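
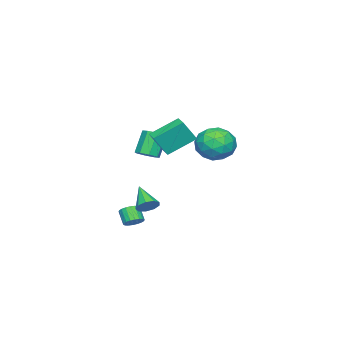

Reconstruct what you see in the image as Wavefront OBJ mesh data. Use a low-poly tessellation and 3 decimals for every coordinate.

v 4.391 0.993 -1.707
v 4.991 0.749 -1.468
v 3.569 -0.033 -0.693
v 4.851 1.117 -1.208
v 4.497 1.427 -1.181
v 4.093 1.534 -1.401
v 3.828 1.388 -1.763
v 3.828 1.057 -2.1
v 4.09 0.695 -2.252
v 4.494 0.473 -2.149
v 4.849 0.494 -1.839
v 2.333 4.555 3.472
v 3.048 3.657 3.059
v 0.892 3.963 2.261
v 1.607 3.065 1.848
v 1.179 3.028 2.99
v 2.07 3.394 3.738
v 1.87 4.226 1.582
v 2.761 4.592 2.33
v 2.762 3.454 1.891
v 2.335 2.714 2.762
v 1.605 4.906 2.558
v 1.178 4.166 3.429
v 2.817 4.158 3.372
v 1.123 3.462 1.948
v 0.871 3.44 2.619
v 1.292 2.913 2.377
v 2.242 4.004 3.771
v 2.663 3.476 3.528
v 1.564 3.106 3.488
v 1.277 4.144 1.792
v 1.698 3.616 1.549
v 2.648 4.707 2.943
v 3.069 4.18 2.701
v 2.376 4.514 1.832
v 3.069 3.511 2.443
v 2.222 3.163 1.731
v 2.377 3.845 1.574
v 2.9 4.06 2.014
v 2.819 3.076 2.954
v 1.971 2.728 2.243
v 1.72 2.706 2.914
v 2.244 2.921 3.353
v 2.65 2.956 2.268
v 1.969 4.892 3.077
v 1.121 4.544 2.366
v 1.696 4.699 1.967
v 2.22 4.914 2.406
v 1.718 4.457 3.589
v 0.871 4.109 2.877
v 1.04 3.56 3.306
v 1.563 3.775 3.746
v 1.29 4.664 3.052
v 1.79 -1.416 -4.375
v 2.151 -1.127 -3.962
v 1.731 -1.676 -3.212
v 1.37 -1.964 -3.625
v 1.927 -0.967 -3.97
v 1.507 -1.515 -3.22
v 1.676 -0.895 -4.059
v 1.256 -1.444 -3.308
v 1.447 -0.927 -4.21
v 1.027 -1.475 -3.459
v 1.286 -1.055 -4.394
v 0.866 -1.604 -3.643
v 1.225 -1.255 -4.574
v 0.805 -1.803 -3.823
v 1.276 -1.487 -4.715
v 0.856 -2.035 -3.964
v 1.429 -1.704 -4.788
v 1.009 -2.253 -4.038
v 1.653 -1.865 -4.78
v 1.233 -2.413 -4.03
v 1.904 -1.936 -4.692
v 1.484 -2.485 -3.941
v 2.133 -1.905 -4.541
v 1.713 -2.453 -3.79
v 2.294 -1.776 -4.357
v 1.874 -2.325 -3.606
v 2.355 -1.577 -4.177
v 1.935 -2.125 -3.426
v 2.304 -1.345 -4.036
v 1.884 -1.893 -3.285
v 2.949 1.111 2.034
v 1.781 2.268 3.045
v 3.546 1.743 2.001
v 2.378 2.9 3.012
v 3.562 0.6 3.328
v 2.394 1.757 4.339
v 4.159 1.232 3.295
v 2.991 2.389 4.306
v -2.868 -3.231 -1.009
v -2.473 -3.835 -0.769
v -3.317 -3.792 0.729
v -3.712 -3.189 0.489
v -2.213 -3.332 -0.637
v -3.057 -3.289 0.861
v -2.337 -2.77 -0.723
v -3.18 -2.727 0.775
v -2.772 -2.478 -0.976
v -3.615 -2.435 0.522
v -3.263 -2.628 -1.249
v -4.107 -2.585 0.249
v -3.523 -3.131 -1.381
v -4.367 -3.088 0.117
v -3.4 -3.693 -1.295
v -4.243 -3.65 0.203
v -2.965 -3.985 -1.042
v -3.808 -3.942 0.456
f 2 1 4
f 2 4 3
f 4 1 5
f 4 5 3
f 5 1 6
f 5 6 3
f 6 1 7
f 6 7 3
f 7 1 8
f 7 8 3
f 8 1 9
f 8 9 3
f 9 1 10
f 9 10 3
f 10 1 11
f 10 11 3
f 11 1 2
f 11 2 3
f 12 49 28
f 49 23 52
f 28 52 17
f 49 52 28
f 12 28 24
f 28 17 29
f 24 29 13
f 28 29 24
f 12 24 33
f 24 13 34
f 33 34 19
f 24 34 33
f 12 33 45
f 33 19 48
f 45 48 22
f 33 48 45
f 12 45 49
f 45 22 53
f 49 53 23
f 45 53 49
f 13 29 40
f 29 17 43
f 40 43 21
f 29 43 40
f 17 52 30
f 52 23 51
f 30 51 16
f 52 51 30
f 23 53 50
f 53 22 46
f 50 46 14
f 53 46 50
f 22 48 47
f 48 19 35
f 47 35 18
f 48 35 47
f 19 34 39
f 34 13 36
f 39 36 20
f 34 36 39
f 15 41 27
f 41 21 42
f 27 42 16
f 41 42 27
f 15 27 25
f 27 16 26
f 25 26 14
f 27 26 25
f 15 25 32
f 25 14 31
f 32 31 18
f 25 31 32
f 15 32 37
f 32 18 38
f 37 38 20
f 32 38 37
f 15 37 41
f 37 20 44
f 41 44 21
f 37 44 41
f 16 42 30
f 42 21 43
f 30 43 17
f 42 43 30
f 14 26 50
f 26 16 51
f 50 51 23
f 26 51 50
f 18 31 47
f 31 14 46
f 47 46 22
f 31 46 47
f 20 38 39
f 38 18 35
f 39 35 19
f 38 35 39
f 21 44 40
f 44 20 36
f 40 36 13
f 44 36 40
f 55 54 58
f 55 58 56
f 56 58 59
f 56 59 57
f 58 54 60
f 58 60 59
f 59 60 61
f 59 61 57
f 60 54 62
f 60 62 61
f 61 62 63
f 61 63 57
f 62 54 64
f 62 64 63
f 63 64 65
f 63 65 57
f 64 54 66
f 64 66 65
f 65 66 67
f 65 67 57
f 66 54 68
f 66 68 67
f 67 68 69
f 67 69 57
f 68 54 70
f 68 70 69
f 69 70 71
f 69 71 57
f 70 54 72
f 70 72 71
f 71 72 73
f 71 73 57
f 72 54 74
f 72 74 73
f 73 74 75
f 73 75 57
f 74 54 76
f 74 76 75
f 75 76 77
f 75 77 57
f 76 54 78
f 76 78 77
f 77 78 79
f 77 79 57
f 78 54 80
f 78 80 79
f 79 80 81
f 79 81 57
f 80 54 82
f 80 82 81
f 81 82 83
f 81 83 57
f 82 54 55
f 82 55 83
f 83 55 56
f 83 56 57
f 85 87 84
f 88 85 84
f 84 87 86
f 86 88 84
f 85 91 87
f 89 85 88
f 89 91 85
f 87 91 86
f 90 88 86
f 86 91 90
f 90 89 88
f 91 89 90
f 93 92 96
f 93 96 94
f 94 96 97
f 94 97 95
f 96 92 98
f 96 98 97
f 97 98 99
f 97 99 95
f 98 92 100
f 98 100 99
f 99 100 101
f 99 101 95
f 100 92 102
f 100 102 101
f 101 102 103
f 101 103 95
f 102 92 104
f 102 104 103
f 103 104 105
f 103 105 95
f 104 92 106
f 104 106 105
f 105 106 107
f 105 107 95
f 106 92 108
f 106 108 107
f 107 108 109
f 107 109 95
f 108 92 93
f 108 93 109
f 109 93 94
f 109 94 95



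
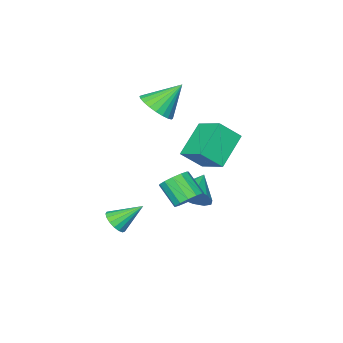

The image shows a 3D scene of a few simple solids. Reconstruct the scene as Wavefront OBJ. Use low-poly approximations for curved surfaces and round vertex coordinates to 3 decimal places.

v 1.112 -0.949 -3.232
v 1.429 -1.256 -2.689
v 0.128 -0.151 -2.208
v 1.606 -0.976 -2.737
v 1.67 -0.69 -2.899
v 1.606 -0.463 -3.137
v 1.429 -0.347 -3.397
v 1.18 -0.37 -3.619
v 0.915 -0.525 -3.753
v 0.695 -0.777 -3.767
v 0.571 -1.069 -3.659
v 0.571 -1.333 -3.454
v 0.695 -1.51 -3.197
v 0.914 -1.558 -2.949
v 1.179 -1.466 -2.765
v -2.871 0.531 -0.473
v -4.427 0.108 0.761
v -2.732 2.053 0.225
v -4.287 1.629 1.459
v -1.973 0.011 0.481
v -3.528 -0.413 1.715
v -1.833 1.532 1.179
v -3.389 1.109 2.413
v -2.441 -2.147 2.481
v -1.981 -2.785 3.13
v -3.559 -1.593 3.819
v -1.762 -2.456 3.177
v -1.646 -2.08 3.117
v -1.652 -1.714 2.961
v -1.777 -1.414 2.731
v -2.004 -1.226 2.464
v -2.297 -1.178 2.199
v -2.612 -1.277 1.977
v -2.901 -1.509 1.832
v -3.12 -1.839 1.785
v -3.235 -2.215 1.845
v -3.23 -2.581 2.001
v -3.104 -2.881 2.231
v -2.878 -3.069 2.498
v -2.584 -3.117 2.763
v -2.27 -3.018 2.985
v -2.271 0.497 -2.237
v -1.745 0.594 -1.356
v -3.449 0.043 -1.483
v -2.003 1.106 -1.45
v -2.346 1.424 -1.793
v -2.665 1.448 -2.278
v -2.859 1.171 -2.749
v -2.867 0.679 -3.057
v -2.685 0.13 -3.105
v -2.372 -0.303 -2.878
v -2.027 -0.481 -2.446
v -1.76 -0.349 -1.948
v -1.655 0.052 -1.542
v 0.56 3.415 0.034
v 1.094 3.058 -0.355
v 1.113 2.069 0.578
v 0.58 2.425 0.966
v 1.294 3.316 -0.086
v 1.313 2.326 0.846
v 1.262 3.604 0.22
v 1.281 2.615 1.153
v 1.006 3.833 0.468
v 1.026 2.843 1.401
v 0.61 3.929 0.578
v 0.629 2.939 1.51
v 0.197 3.861 0.515
v 0.216 2.872 1.447
v -0.1 3.652 0.299
v -0.081 2.663 1.232
v -0.187 3.368 -0.001
v -0.168 2.378 0.932
v -0.037 3.098 -0.29
v -0.018 2.109 0.643
v 0.302 2.929 -0.476
v 0.321 1.94 0.456
v 0.724 2.914 -0.501
v 0.743 1.925 0.432
f 2 1 4
f 2 4 3
f 4 1 5
f 4 5 3
f 5 1 6
f 5 6 3
f 6 1 7
f 6 7 3
f 7 1 8
f 7 8 3
f 8 1 9
f 8 9 3
f 9 1 10
f 9 10 3
f 10 1 11
f 10 11 3
f 11 1 12
f 11 12 3
f 12 1 13
f 12 13 3
f 13 1 14
f 13 14 3
f 14 1 15
f 14 15 3
f 15 1 2
f 15 2 3
f 17 19 16
f 20 17 16
f 16 19 18
f 18 20 16
f 17 23 19
f 21 17 20
f 21 23 17
f 19 23 18
f 22 20 18
f 18 23 22
f 22 21 20
f 23 21 22
f 25 24 27
f 25 27 26
f 27 24 28
f 27 28 26
f 28 24 29
f 28 29 26
f 29 24 30
f 29 30 26
f 30 24 31
f 30 31 26
f 31 24 32
f 31 32 26
f 32 24 33
f 32 33 26
f 33 24 34
f 33 34 26
f 34 24 35
f 34 35 26
f 35 24 36
f 35 36 26
f 36 24 37
f 36 37 26
f 37 24 38
f 37 38 26
f 38 24 39
f 38 39 26
f 39 24 40
f 39 40 26
f 40 24 41
f 40 41 26
f 41 24 25
f 41 25 26
f 43 42 45
f 43 45 44
f 45 42 46
f 45 46 44
f 46 42 47
f 46 47 44
f 47 42 48
f 47 48 44
f 48 42 49
f 48 49 44
f 49 42 50
f 49 50 44
f 50 42 51
f 50 51 44
f 51 42 52
f 51 52 44
f 52 42 53
f 52 53 44
f 53 42 54
f 53 54 44
f 54 42 43
f 54 43 44
f 56 55 59
f 56 59 57
f 57 59 60
f 57 60 58
f 59 55 61
f 59 61 60
f 60 61 62
f 60 62 58
f 61 55 63
f 61 63 62
f 62 63 64
f 62 64 58
f 63 55 65
f 63 65 64
f 64 65 66
f 64 66 58
f 65 55 67
f 65 67 66
f 66 67 68
f 66 68 58
f 67 55 69
f 67 69 68
f 68 69 70
f 68 70 58
f 69 55 71
f 69 71 70
f 70 71 72
f 70 72 58
f 71 55 73
f 71 73 72
f 72 73 74
f 72 74 58
f 73 55 75
f 73 75 74
f 74 75 76
f 74 76 58
f 75 55 77
f 75 77 76
f 76 77 78
f 76 78 58
f 77 55 56
f 77 56 78
f 78 56 57
f 78 57 58



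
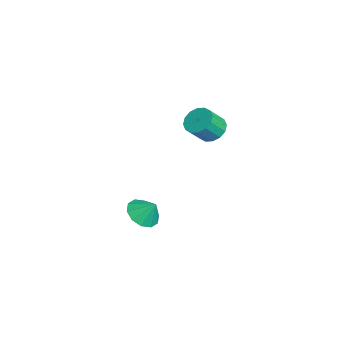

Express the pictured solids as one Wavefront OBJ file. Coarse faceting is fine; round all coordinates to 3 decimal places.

v 1.944 3.914 2.231
v 2.45 4.406 2.374
v 2.841 3.758 3.213
v 2.336 3.266 3.069
v 2.158 4.503 2.585
v 2.55 3.855 3.424
v 1.809 4.442 2.701
v 2.201 3.794 3.54
v 1.496 4.239 2.691
v 1.888 3.592 3.53
v 1.303 3.95 2.557
v 1.695 3.302 3.396
v 1.282 3.65 2.336
v 1.674 3.003 3.175
v 1.439 3.422 2.087
v 1.83 2.774 2.926
v 1.73 3.325 1.876
v 2.122 2.677 2.715
v 2.079 3.386 1.76
v 2.471 2.738 2.599
v 2.392 3.588 1.77
v 2.784 2.941 2.609
v 2.585 3.878 1.904
v 2.977 3.23 2.743
v 2.606 4.177 2.125
v 2.998 3.53 2.964
v 1.815 0.98 -3.033
v 2.609 0.845 -3.273
v 2.145 1.52 -2.247
v 2.443 1.28 -3.503
v 2.038 1.6 -3.554
v 1.547 1.683 -3.405
v 1.159 1.498 -3.115
v 1.021 1.114 -2.793
v 1.187 0.679 -2.563
v 1.593 0.359 -2.513
v 2.083 0.276 -2.661
v 2.471 0.461 -2.952
f 2 1 5
f 2 5 3
f 3 5 6
f 3 6 4
f 5 1 7
f 5 7 6
f 6 7 8
f 6 8 4
f 7 1 9
f 7 9 8
f 8 9 10
f 8 10 4
f 9 1 11
f 9 11 10
f 10 11 12
f 10 12 4
f 11 1 13
f 11 13 12
f 12 13 14
f 12 14 4
f 13 1 15
f 13 15 14
f 14 15 16
f 14 16 4
f 15 1 17
f 15 17 16
f 16 17 18
f 16 18 4
f 17 1 19
f 17 19 18
f 18 19 20
f 18 20 4
f 19 1 21
f 19 21 20
f 20 21 22
f 20 22 4
f 21 1 23
f 21 23 22
f 22 23 24
f 22 24 4
f 23 1 25
f 23 25 24
f 24 25 26
f 24 26 4
f 25 1 2
f 25 2 26
f 26 2 3
f 26 3 4
f 28 27 30
f 28 30 29
f 30 27 31
f 30 31 29
f 31 27 32
f 31 32 29
f 32 27 33
f 32 33 29
f 33 27 34
f 33 34 29
f 34 27 35
f 34 35 29
f 35 27 36
f 35 36 29
f 36 27 37
f 36 37 29
f 37 27 38
f 37 38 29
f 38 27 28
f 38 28 29



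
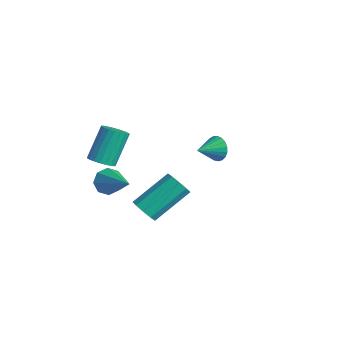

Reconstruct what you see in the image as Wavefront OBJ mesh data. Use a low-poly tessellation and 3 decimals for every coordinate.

v -0.826 2.634 -1.493
v -0.463 2.477 -2.095
v -0.714 1.486 -1.127
v -0.243 2.558 -1.909
v -0.124 2.652 -1.65
v -0.126 2.743 -1.365
v -0.249 2.815 -1.102
v -0.472 2.856 -0.907
v -0.757 2.858 -0.813
v -1.053 2.822 -0.836
v -1.31 2.753 -0.973
v -1.483 2.663 -1.201
v -1.543 2.569 -1.478
v -1.479 2.485 -1.759
v -1.302 2.428 -1.993
v -1.042 2.406 -2.141
v -0.745 2.423 -2.177
v 0.051 -3.958 0.69
v 0.693 -3.832 0.772
v 0.312 -2.875 2.273
v -0.331 -3.002 2.19
v 0.613 -3.62 0.617
v 0.231 -2.663 2.117
v 0.435 -3.467 0.474
v 0.054 -2.51 1.975
v 0.191 -3.399 0.369
v -0.19 -2.442 1.869
v -0.078 -3.428 0.319
v -0.459 -2.471 1.819
v -0.324 -3.548 0.333
v -0.705 -2.591 1.834
v -0.505 -3.74 0.409
v -0.886 -2.783 1.91
v -0.591 -3.969 0.534
v -0.972 -3.012 2.034
v -0.565 -4.196 0.685
v -0.946 -3.239 2.186
v -0.433 -4.383 0.837
v -0.814 -3.426 2.338
v -0.217 -4.495 0.964
v -0.599 -3.539 2.465
v 0.044 -4.516 1.043
v -0.337 -3.559 2.544
v 0.307 -4.439 1.062
v -0.074 -3.482 2.562
v 0.526 -4.28 1.016
v 0.145 -3.323 2.516
v 0.662 -4.065 0.913
v 0.281 -3.108 2.414
v -1.702 -2.641 -2.265
v -1.401 -2.249 -2.829
v 0.162 -2.619 -1.255
v -1.625 -1.911 -2.422
v -1.894 -2.002 -1.923
v -2.051 -2.466 -1.625
v -2.003 -3.033 -1.701
v -1.779 -3.37 -2.108
v -1.509 -3.28 -2.607
v -1.353 -2.816 -2.905
v 3.649 -3.967 -0.232
v 4.229 -3.781 -0.534
v 4.311 -2.086 0.67
v 3.731 -2.273 0.972
v 3.866 -3.601 -0.762
v 3.948 -1.907 0.441
v 3.402 -3.593 -0.742
v 3.483 -1.898 0.461
v 3.053 -3.76 -0.484
v 3.134 -2.065 0.72
v 2.983 -4.024 -0.107
v 3.065 -2.329 1.096
v 3.225 -4.261 0.211
v 3.307 -2.567 1.414
v 3.666 -4.361 0.322
v 3.747 -2.667 1.526
v 4.098 -4.277 0.174
v 4.18 -2.582 1.377
v 4.321 -4.048 -0.164
v 4.403 -2.353 1.039
f 2 1 4
f 2 4 3
f 4 1 5
f 4 5 3
f 5 1 6
f 5 6 3
f 6 1 7
f 6 7 3
f 7 1 8
f 7 8 3
f 8 1 9
f 8 9 3
f 9 1 10
f 9 10 3
f 10 1 11
f 10 11 3
f 11 1 12
f 11 12 3
f 12 1 13
f 12 13 3
f 13 1 14
f 13 14 3
f 14 1 15
f 14 15 3
f 15 1 16
f 15 16 3
f 16 1 17
f 16 17 3
f 17 1 2
f 17 2 3
f 19 18 22
f 19 22 20
f 20 22 23
f 20 23 21
f 22 18 24
f 22 24 23
f 23 24 25
f 23 25 21
f 24 18 26
f 24 26 25
f 25 26 27
f 25 27 21
f 26 18 28
f 26 28 27
f 27 28 29
f 27 29 21
f 28 18 30
f 28 30 29
f 29 30 31
f 29 31 21
f 30 18 32
f 30 32 31
f 31 32 33
f 31 33 21
f 32 18 34
f 32 34 33
f 33 34 35
f 33 35 21
f 34 18 36
f 34 36 35
f 35 36 37
f 35 37 21
f 36 18 38
f 36 38 37
f 37 38 39
f 37 39 21
f 38 18 40
f 38 40 39
f 39 40 41
f 39 41 21
f 40 18 42
f 40 42 41
f 41 42 43
f 41 43 21
f 42 18 44
f 42 44 43
f 43 44 45
f 43 45 21
f 44 18 46
f 44 46 45
f 45 46 47
f 45 47 21
f 46 18 48
f 46 48 47
f 47 48 49
f 47 49 21
f 48 18 19
f 48 19 49
f 49 19 20
f 49 20 21
f 51 50 53
f 51 53 52
f 53 50 54
f 53 54 52
f 54 50 55
f 54 55 52
f 55 50 56
f 55 56 52
f 56 50 57
f 56 57 52
f 57 50 58
f 57 58 52
f 58 50 59
f 58 59 52
f 59 50 51
f 59 51 52
f 61 60 64
f 61 64 62
f 62 64 65
f 62 65 63
f 64 60 66
f 64 66 65
f 65 66 67
f 65 67 63
f 66 60 68
f 66 68 67
f 67 68 69
f 67 69 63
f 68 60 70
f 68 70 69
f 69 70 71
f 69 71 63
f 70 60 72
f 70 72 71
f 71 72 73
f 71 73 63
f 72 60 74
f 72 74 73
f 73 74 75
f 73 75 63
f 74 60 76
f 74 76 75
f 75 76 77
f 75 77 63
f 76 60 78
f 76 78 77
f 77 78 79
f 77 79 63
f 78 60 61
f 78 61 79
f 79 61 62
f 79 62 63



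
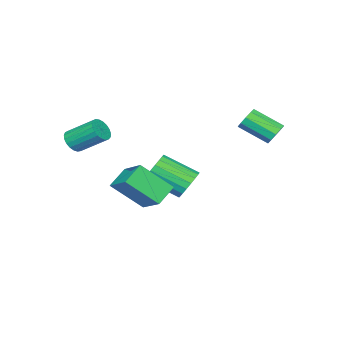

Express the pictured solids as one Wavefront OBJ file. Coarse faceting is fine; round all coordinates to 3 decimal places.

v -2.923 -1.499 -3.06
v -2.167 -1.532 -3.583
v -1.521 -3.213 -2.544
v -2.277 -3.181 -2.02
v -2.052 -1.294 -3.27
v -1.405 -2.976 -2.231
v -2.109 -1.097 -2.916
v -1.462 -2.779 -1.877
v -2.327 -0.98 -2.59
v -1.68 -2.661 -1.551
v -2.663 -0.965 -2.357
v -2.016 -2.647 -1.318
v -3.051 -1.056 -2.263
v -2.404 -2.738 -1.224
v -3.414 -1.235 -2.327
v -2.767 -2.917 -1.288
v -3.679 -1.467 -2.536
v -3.033 -3.148 -1.497
v -3.795 -1.704 -2.849
v -3.148 -3.386 -1.81
v -3.738 -1.901 -3.203
v -3.091 -3.583 -2.164
v -3.52 -2.019 -3.529
v -2.873 -3.7 -2.49
v -3.184 -2.033 -3.762
v -2.537 -3.715 -2.723
v -2.796 -1.942 -3.856
v -2.149 -3.624 -2.817
v -2.433 -1.763 -3.792
v -1.786 -3.445 -2.753
v 0.235 -3.058 -1.234
v 0.968 -1.598 -0.345
v -0.637 -1.753 -2.659
v 0.096 -0.293 -1.771
v 1.304 -3.147 -1.969
v 2.037 -1.687 -1.081
v 0.432 -1.842 -3.395
v 1.165 -0.382 -2.506
v 3.369 -3.635 1.535
v 3.821 -3.276 1.195
v 3.463 -1.926 2.145
v 3.011 -2.285 2.485
v 3.59 -3.233 1.046
v 3.231 -1.882 1.997
v 3.32 -3.26 0.982
v 2.962 -1.909 1.933
v 3.059 -3.351 1.014
v 2.7 -2 1.964
v 2.851 -3.492 1.135
v 2.493 -2.141 2.085
v 2.733 -3.657 1.326
v 2.375 -2.306 2.276
v 2.725 -3.819 1.553
v 2.367 -2.468 2.503
v 2.828 -3.949 1.776
v 2.47 -2.598 2.727
v 3.025 -4.024 1.958
v 2.667 -2.674 2.909
v 3.282 -4.033 2.067
v 2.923 -2.682 3.017
v 3.553 -3.973 2.084
v 3.195 -2.622 3.034
v 3.793 -3.854 2.006
v 3.435 -2.503 2.956
v 3.959 -3.698 1.846
v 3.601 -2.347 2.796
v 4.024 -3.531 1.633
v 3.665 -2.18 2.583
v 3.975 -3.382 1.402
v 3.617 -2.031 2.353
v -3.038 3.326 1.454
v -2.506 3.652 1.724
v -2.091 2.241 2.615
v -2.622 1.914 2.346
v -2.837 3.714 1.976
v -2.422 2.302 2.867
v -3.245 3.627 2.028
v -2.83 2.215 2.919
v -3.573 3.425 1.861
v -3.158 2.013 2.752
v -3.697 3.185 1.539
v -3.282 1.774 2.43
v -3.569 2.999 1.185
v -3.154 1.588 2.076
v -3.238 2.938 0.933
v -2.823 1.526 1.824
v -2.83 3.025 0.881
v -2.415 1.613 1.772
v -2.502 3.227 1.048
v -2.087 1.815 1.939
v -2.378 3.466 1.37
v -1.963 2.055 2.261
f 2 1 5
f 2 5 3
f 3 5 6
f 3 6 4
f 5 1 7
f 5 7 6
f 6 7 8
f 6 8 4
f 7 1 9
f 7 9 8
f 8 9 10
f 8 10 4
f 9 1 11
f 9 11 10
f 10 11 12
f 10 12 4
f 11 1 13
f 11 13 12
f 12 13 14
f 12 14 4
f 13 1 15
f 13 15 14
f 14 15 16
f 14 16 4
f 15 1 17
f 15 17 16
f 16 17 18
f 16 18 4
f 17 1 19
f 17 19 18
f 18 19 20
f 18 20 4
f 19 1 21
f 19 21 20
f 20 21 22
f 20 22 4
f 21 1 23
f 21 23 22
f 22 23 24
f 22 24 4
f 23 1 25
f 23 25 24
f 24 25 26
f 24 26 4
f 25 1 27
f 25 27 26
f 26 27 28
f 26 28 4
f 27 1 29
f 27 29 28
f 28 29 30
f 28 30 4
f 29 1 2
f 29 2 30
f 30 2 3
f 30 3 4
f 32 34 31
f 35 32 31
f 31 34 33
f 33 35 31
f 32 38 34
f 36 32 35
f 36 38 32
f 34 38 33
f 37 35 33
f 33 38 37
f 37 36 35
f 38 36 37
f 40 39 43
f 40 43 41
f 41 43 44
f 41 44 42
f 43 39 45
f 43 45 44
f 44 45 46
f 44 46 42
f 45 39 47
f 45 47 46
f 46 47 48
f 46 48 42
f 47 39 49
f 47 49 48
f 48 49 50
f 48 50 42
f 49 39 51
f 49 51 50
f 50 51 52
f 50 52 42
f 51 39 53
f 51 53 52
f 52 53 54
f 52 54 42
f 53 39 55
f 53 55 54
f 54 55 56
f 54 56 42
f 55 39 57
f 55 57 56
f 56 57 58
f 56 58 42
f 57 39 59
f 57 59 58
f 58 59 60
f 58 60 42
f 59 39 61
f 59 61 60
f 60 61 62
f 60 62 42
f 61 39 63
f 61 63 62
f 62 63 64
f 62 64 42
f 63 39 65
f 63 65 64
f 64 65 66
f 64 66 42
f 65 39 67
f 65 67 66
f 66 67 68
f 66 68 42
f 67 39 69
f 67 69 68
f 68 69 70
f 68 70 42
f 69 39 40
f 69 40 70
f 70 40 41
f 70 41 42
f 72 71 75
f 72 75 73
f 73 75 76
f 73 76 74
f 75 71 77
f 75 77 76
f 76 77 78
f 76 78 74
f 77 71 79
f 77 79 78
f 78 79 80
f 78 80 74
f 79 71 81
f 79 81 80
f 80 81 82
f 80 82 74
f 81 71 83
f 81 83 82
f 82 83 84
f 82 84 74
f 83 71 85
f 83 85 84
f 84 85 86
f 84 86 74
f 85 71 87
f 85 87 86
f 86 87 88
f 86 88 74
f 87 71 89
f 87 89 88
f 88 89 90
f 88 90 74
f 89 71 91
f 89 91 90
f 90 91 92
f 90 92 74
f 91 71 72
f 91 72 92
f 92 72 73
f 92 73 74



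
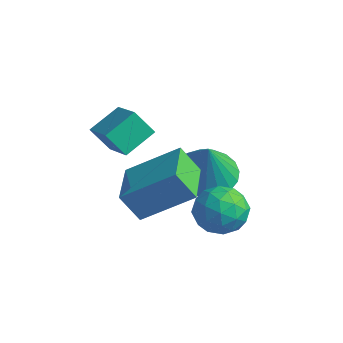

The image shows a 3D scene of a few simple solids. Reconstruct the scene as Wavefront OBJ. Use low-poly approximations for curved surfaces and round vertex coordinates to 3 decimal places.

v -1.371 -3.508 3.07
v -1.283 -2.359 3.649
v -2.577 -3.135 2.512
v -2.489 -1.986 3.091
v -0.851 -3.114 2.209
v -0.763 -1.965 2.788
v -2.057 -2.741 1.651
v -1.969 -1.592 2.23
v -0.302 -0.157 0.103
v 0.638 0.37 -0.062
v 0.282 -0.643 1.877
v 0.377 0.696 0.113
v -0.002 0.874 0.286
v -0.433 0.875 0.428
v -0.841 0.697 0.513
v -1.155 0.371 0.528
v -1.323 -0.046 0.469
v -1.313 -0.483 0.346
v -1.129 -0.863 0.182
v -0.802 -1.121 0.004
v -0.388 -1.212 -0.157
v 0.04 -1.121 -0.273
v 0.41 -0.864 -0.325
v 0.656 -0.484 -0.302
v 0.737 -0.048 -0.209
v 0.997 -0.81 0.115
v 1.67 -0.835 0.824
v 1.71 -2.025 -0.604
v 2.383 -2.05 0.105
v 1.46 -2.312 0.297
v 1.02 -1.56 0.742
v 2.36 -1.3 -0.522
v 1.92 -0.548 -0.077
v 2.513 -1.137 0.431
v 1.957 -1.763 0.936
v 1.423 -1.097 -0.716
v 0.867 -1.723 -0.211
v 1.271 -0.715 0.533
v 2.109 -2.145 -0.313
v 1.567 -2.298 -0.2
v 1.962 -2.313 0.217
v 0.889 -1.142 0.484
v 1.284 -1.157 0.901
v 1.161 -2.025 0.591
v 2.096 -1.703 -0.681
v 2.491 -1.718 -0.264
v 1.418 -0.547 0.003
v 1.813 -0.562 0.42
v 2.219 -0.835 -0.371
v 2.162 -0.908 0.718
v 2.581 -1.623 0.295
v 2.567 -1.181 -0.073
v 2.308 -0.74 0.189
v 1.835 -1.276 1.016
v 2.254 -1.99 0.593
v 1.712 -2.144 0.706
v 1.453 -1.702 0.967
v 2.33 -1.454 0.784
v 1.126 -0.87 -0.373
v 1.545 -1.584 -0.796
v 1.927 -1.158 -0.747
v 1.668 -0.716 -0.486
v 0.799 -1.237 -0.075
v 1.218 -1.952 -0.498
v 1.072 -2.12 0.031
v 0.813 -1.679 0.293
v 1.05 -1.406 -0.564
v 0.29 -4.427 1.534
v 1.523 -3.214 2.671
v -0.939 -3.076 1.424
v 0.294 -1.863 2.561
v 0.806 -4.037 0.559
v 2.039 -2.824 1.696
v -0.423 -2.686 0.449
v 0.81 -1.473 1.586
f 2 4 1
f 5 2 1
f 1 4 3
f 3 5 1
f 2 8 4
f 6 2 5
f 6 8 2
f 4 8 3
f 7 5 3
f 3 8 7
f 7 6 5
f 8 6 7
f 10 9 12
f 10 12 11
f 12 9 13
f 12 13 11
f 13 9 14
f 13 14 11
f 14 9 15
f 14 15 11
f 15 9 16
f 15 16 11
f 16 9 17
f 16 17 11
f 17 9 18
f 17 18 11
f 18 9 19
f 18 19 11
f 19 9 20
f 19 20 11
f 20 9 21
f 20 21 11
f 21 9 22
f 21 22 11
f 22 9 23
f 22 23 11
f 23 9 24
f 23 24 11
f 24 9 25
f 24 25 11
f 25 9 10
f 25 10 11
f 26 63 42
f 63 37 66
f 42 66 31
f 63 66 42
f 26 42 38
f 42 31 43
f 38 43 27
f 42 43 38
f 26 38 47
f 38 27 48
f 47 48 33
f 38 48 47
f 26 47 59
f 47 33 62
f 59 62 36
f 47 62 59
f 26 59 63
f 59 36 67
f 63 67 37
f 59 67 63
f 27 43 54
f 43 31 57
f 54 57 35
f 43 57 54
f 31 66 44
f 66 37 65
f 44 65 30
f 66 65 44
f 37 67 64
f 67 36 60
f 64 60 28
f 67 60 64
f 36 62 61
f 62 33 49
f 61 49 32
f 62 49 61
f 33 48 53
f 48 27 50
f 53 50 34
f 48 50 53
f 29 55 41
f 55 35 56
f 41 56 30
f 55 56 41
f 29 41 39
f 41 30 40
f 39 40 28
f 41 40 39
f 29 39 46
f 39 28 45
f 46 45 32
f 39 45 46
f 29 46 51
f 46 32 52
f 51 52 34
f 46 52 51
f 29 51 55
f 51 34 58
f 55 58 35
f 51 58 55
f 30 56 44
f 56 35 57
f 44 57 31
f 56 57 44
f 28 40 64
f 40 30 65
f 64 65 37
f 40 65 64
f 32 45 61
f 45 28 60
f 61 60 36
f 45 60 61
f 34 52 53
f 52 32 49
f 53 49 33
f 52 49 53
f 35 58 54
f 58 34 50
f 54 50 27
f 58 50 54
f 69 71 68
f 72 69 68
f 68 71 70
f 70 72 68
f 69 75 71
f 73 69 72
f 73 75 69
f 71 75 70
f 74 72 70
f 70 75 74
f 74 73 72
f 75 73 74



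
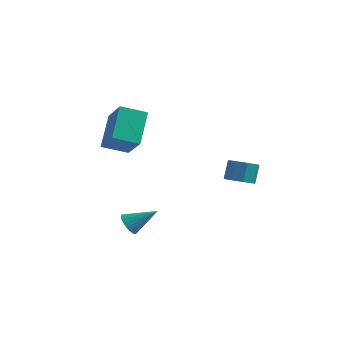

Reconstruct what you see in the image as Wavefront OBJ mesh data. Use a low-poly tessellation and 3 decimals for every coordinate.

v -3.074 -0.249 2.131
v -3.396 1.255 3.486
v -1.934 0.428 1.65
v -2.256 1.932 3.006
v -1.984 -1.172 3.414
v -2.306 0.332 4.77
v -0.844 -0.495 2.934
v -1.166 1.009 4.289
v -1.481 -0.505 -2.735
v -1.102 -0.439 -3.296
v -0.239 0.085 -1.825
v -1.232 -0.188 -3.282
v -1.404 0.009 -3.174
v -1.59 0.116 -2.99
v -1.757 0.116 -2.762
v -1.877 0.008 -2.529
v -1.928 -0.188 -2.332
v -1.902 -0.439 -2.205
v -1.803 -0.702 -2.169
v -1.649 -0.93 -2.232
v -1.465 -1.085 -2.381
v -1.285 -1.14 -2.592
v -1.138 -1.085 -2.827
v -1.051 -0.93 -3.047
v -1.038 -0.701 -3.213
v 2.997 2.476 -0.199
v 3.771 2.354 -0.102
v 3.738 2.943 0.897
v 2.963 3.064 0.799
v 3.654 2.863 -0.406
v 3.62 3.452 0.593
v 3.151 3.145 -0.589
v 3.118 3.734 0.41
v 2.558 3.035 -0.544
v 2.525 3.624 0.455
v 2.222 2.597 -0.297
v 2.189 3.186 0.702
v 2.34 2.088 0.007
v 2.306 2.677 1.006
v 2.842 1.806 0.19
v 2.809 2.395 1.189
v 3.435 1.916 0.145
v 3.402 2.505 1.144
f 2 4 1
f 5 2 1
f 1 4 3
f 3 5 1
f 2 8 4
f 6 2 5
f 6 8 2
f 4 8 3
f 7 5 3
f 3 8 7
f 7 6 5
f 8 6 7
f 10 9 12
f 10 12 11
f 12 9 13
f 12 13 11
f 13 9 14
f 13 14 11
f 14 9 15
f 14 15 11
f 15 9 16
f 15 16 11
f 16 9 17
f 16 17 11
f 17 9 18
f 17 18 11
f 18 9 19
f 18 19 11
f 19 9 20
f 19 20 11
f 20 9 21
f 20 21 11
f 21 9 22
f 21 22 11
f 22 9 23
f 22 23 11
f 23 9 24
f 23 24 11
f 24 9 25
f 24 25 11
f 25 9 10
f 25 10 11
f 27 26 30
f 27 30 28
f 28 30 31
f 28 31 29
f 30 26 32
f 30 32 31
f 31 32 33
f 31 33 29
f 32 26 34
f 32 34 33
f 33 34 35
f 33 35 29
f 34 26 36
f 34 36 35
f 35 36 37
f 35 37 29
f 36 26 38
f 36 38 37
f 37 38 39
f 37 39 29
f 38 26 40
f 38 40 39
f 39 40 41
f 39 41 29
f 40 26 42
f 40 42 41
f 41 42 43
f 41 43 29
f 42 26 27
f 42 27 43
f 43 27 28
f 43 28 29



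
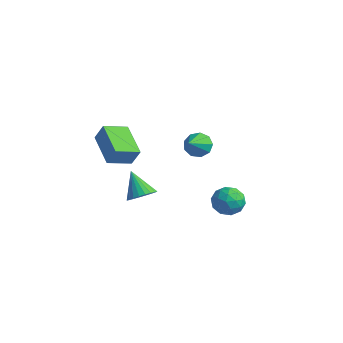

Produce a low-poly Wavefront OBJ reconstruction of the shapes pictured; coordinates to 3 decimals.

v 3.082 -0.942 -3
v 3.52 -1.155 -3.762
v 2.62 -2.325 -2.878
v 3.058 -2.538 -3.64
v 3.524 -2.332 -2.892
v 3.809 -1.477 -2.968
v 2.331 -2.003 -3.672
v 2.616 -1.148 -3.748
v 3.056 -1.811 -4.177
v 3.794 -2.015 -3.695
v 2.346 -1.465 -2.945
v 3.084 -1.669 -2.463
v 3.341 -0.927 -3.392
v 2.799 -2.553 -3.248
v 3.072 -2.432 -2.809
v 3.33 -2.557 -3.257
v 3.511 -1.116 -2.925
v 3.769 -1.242 -3.373
v 3.771 -1.934 -2.862
v 2.371 -2.238 -3.267
v 2.629 -2.364 -3.715
v 2.81 -0.923 -3.383
v 3.068 -1.048 -3.831
v 2.369 -1.546 -3.778
v 3.326 -1.438 -4.083
v 3.055 -2.251 -4.012
v 2.627 -1.936 -4.031
v 2.795 -1.434 -4.075
v 3.76 -1.558 -3.8
v 3.489 -2.371 -3.728
v 3.762 -2.249 -3.289
v 3.93 -1.747 -3.333
v 3.487 -1.943 -4.044
v 2.651 -1.109 -2.912
v 2.38 -1.922 -2.84
v 2.21 -1.733 -3.307
v 2.378 -1.231 -3.351
v 3.085 -1.229 -2.628
v 2.814 -2.042 -2.557
v 3.345 -2.046 -2.565
v 3.513 -1.544 -2.609
v 2.653 -1.537 -2.596
v -0.985 0.092 -1.953
v -0.531 -0.127 -2.548
v -0.355 -1.172 -1.007
v -0.274 0.228 -2.244
v -0.349 0.52 -1.804
v -0.722 0.612 -1.433
v -1.218 0.46 -1.306
v -1.604 0.137 -1.481
v -1.701 -0.207 -1.878
v -1.462 -0.411 -2.309
v -1 -0.379 -2.574
v -0.595 -4.081 -3.687
v -0.187 -4.633 -3.256
v -1.625 -3.879 -2.453
v -0.037 -4.368 -3.174
v 0.028 -4.058 -3.17
v -0.001 -3.753 -3.244
v -0.121 -3.497 -3.386
v -0.313 -3.33 -3.574
v -0.547 -3.278 -3.779
v -0.79 -3.348 -3.97
v -1.002 -3.529 -4.118
v -1.152 -3.795 -4.2
v -1.218 -4.104 -4.204
v -1.188 -4.41 -4.129
v -1.069 -4.665 -3.987
v -0.877 -4.832 -3.799
v -0.642 -4.885 -3.594
v -0.4 -4.815 -3.403
v -4.373 -3.856 -1.27
v -3.913 -3.675 -0.298
v -3.986 -2.558 -1.695
v -3.527 -2.376 -0.723
v -2.573 -4.624 -1.977
v -2.114 -4.442 -1.005
v -2.187 -3.325 -2.402
v -1.727 -3.144 -1.43
f 1 38 17
f 38 12 41
f 17 41 6
f 38 41 17
f 1 17 13
f 17 6 18
f 13 18 2
f 17 18 13
f 1 13 22
f 13 2 23
f 22 23 8
f 13 23 22
f 1 22 34
f 22 8 37
f 34 37 11
f 22 37 34
f 1 34 38
f 34 11 42
f 38 42 12
f 34 42 38
f 2 18 29
f 18 6 32
f 29 32 10
f 18 32 29
f 6 41 19
f 41 12 40
f 19 40 5
f 41 40 19
f 12 42 39
f 42 11 35
f 39 35 3
f 42 35 39
f 11 37 36
f 37 8 24
f 36 24 7
f 37 24 36
f 8 23 28
f 23 2 25
f 28 25 9
f 23 25 28
f 4 30 16
f 30 10 31
f 16 31 5
f 30 31 16
f 4 16 14
f 16 5 15
f 14 15 3
f 16 15 14
f 4 14 21
f 14 3 20
f 21 20 7
f 14 20 21
f 4 21 26
f 21 7 27
f 26 27 9
f 21 27 26
f 4 26 30
f 26 9 33
f 30 33 10
f 26 33 30
f 5 31 19
f 31 10 32
f 19 32 6
f 31 32 19
f 3 15 39
f 15 5 40
f 39 40 12
f 15 40 39
f 7 20 36
f 20 3 35
f 36 35 11
f 20 35 36
f 9 27 28
f 27 7 24
f 28 24 8
f 27 24 28
f 10 33 29
f 33 9 25
f 29 25 2
f 33 25 29
f 44 43 46
f 44 46 45
f 46 43 47
f 46 47 45
f 47 43 48
f 47 48 45
f 48 43 49
f 48 49 45
f 49 43 50
f 49 50 45
f 50 43 51
f 50 51 45
f 51 43 52
f 51 52 45
f 52 43 53
f 52 53 45
f 53 43 44
f 53 44 45
f 55 54 57
f 55 57 56
f 57 54 58
f 57 58 56
f 58 54 59
f 58 59 56
f 59 54 60
f 59 60 56
f 60 54 61
f 60 61 56
f 61 54 62
f 61 62 56
f 62 54 63
f 62 63 56
f 63 54 64
f 63 64 56
f 64 54 65
f 64 65 56
f 65 54 66
f 65 66 56
f 66 54 67
f 66 67 56
f 67 54 68
f 67 68 56
f 68 54 69
f 68 69 56
f 69 54 70
f 69 70 56
f 70 54 71
f 70 71 56
f 71 54 55
f 71 55 56
f 73 75 72
f 76 73 72
f 72 75 74
f 74 76 72
f 73 79 75
f 77 73 76
f 77 79 73
f 75 79 74
f 78 76 74
f 74 79 78
f 78 77 76
f 79 77 78



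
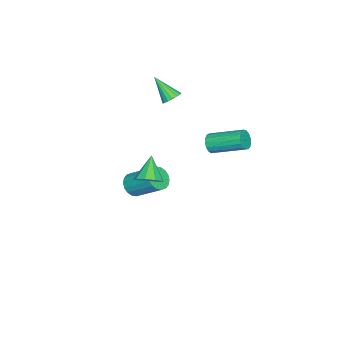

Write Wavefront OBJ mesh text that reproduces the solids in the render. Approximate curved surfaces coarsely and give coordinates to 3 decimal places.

v -0.56 -3.262 -4.372
v 0.151 -3.077 -4.737
v 0.371 -1.392 -3.452
v -0.34 -1.578 -3.088
v -0.093 -2.893 -4.937
v 0.127 -1.208 -3.652
v -0.43 -2.782 -5.024
v -0.21 -1.098 -3.74
v -0.792 -2.767 -4.983
v -0.572 -1.082 -3.698
v -1.108 -2.849 -4.82
v -0.888 -1.164 -3.536
v -1.316 -3.013 -4.569
v -1.096 -1.329 -3.285
v -1.374 -3.227 -4.279
v -1.154 -1.542 -2.995
v -1.271 -3.448 -4.008
v -1.051 -1.763 -2.723
v -1.027 -3.632 -3.808
v -0.807 -1.947 -2.523
v -0.69 -3.742 -3.72
v -0.47 -2.058 -2.436
v -0.328 -3.758 -3.762
v -0.108 -2.073 -2.477
v -0.012 -3.676 -3.924
v 0.208 -1.991 -2.64
v 0.196 -3.511 -4.175
v 0.416 -1.827 -2.891
v 0.254 -3.298 -4.465
v 0.474 -1.613 -3.181
v -1.783 0.986 -0.298
v -1.498 0.769 0.28
v -1.653 2.798 1.116
v -1.937 3.014 0.538
v -1.245 0.863 0.099
v -1.399 2.892 0.935
v -1.114 0.985 -0.173
v -1.269 3.014 0.663
v -1.137 1.107 -0.474
v -1.292 3.136 0.362
v -1.308 1.201 -0.734
v -1.462 3.23 0.102
v -1.587 1.246 -0.895
v -1.742 3.275 -0.059
v -1.912 1.232 -0.919
v -2.066 3.261 -0.083
v -2.206 1.16 -0.801
v -2.361 3.189 0.036
v -2.404 1.049 -0.567
v -2.559 3.078 0.269
v -2.459 0.923 -0.272
v -2.614 2.952 0.564
v -2.36 0.812 0.017
v -2.514 2.841 0.853
v -2.128 0.74 0.234
v -2.282 2.769 1.07
v -1.817 0.724 0.329
v -1.972 2.753 1.165
v 4.388 -0.105 0.743
v 4.946 -0.592 1.117
v 3.332 -0.395 1.937
v 5.003 -0.057 1.298
v 4.772 0.456 1.219
v 4.362 0.706 0.917
v 3.963 0.577 0.534
v 3.764 0.129 0.248
v 3.856 -0.428 0.194
v 4.197 -0.834 0.397
v 4.627 -0.899 0.761
v -3.726 -2.211 1.341
v -3.255 -2.586 1.095
v -4.034 -3.449 2.639
v -3.107 -2.407 1.301
v -3.101 -2.182 1.517
v -3.238 -1.964 1.692
v -3.486 -1.803 1.787
v -3.79 -1.735 1.779
v -4.079 -1.777 1.671
v -4.287 -1.917 1.488
v -4.366 -2.125 1.271
v -4.299 -2.353 1.07
v -4.101 -2.548 0.931
v -3.817 -2.666 0.886
v -3.511 -2.68 0.945
f 2 1 5
f 2 5 3
f 3 5 6
f 3 6 4
f 5 1 7
f 5 7 6
f 6 7 8
f 6 8 4
f 7 1 9
f 7 9 8
f 8 9 10
f 8 10 4
f 9 1 11
f 9 11 10
f 10 11 12
f 10 12 4
f 11 1 13
f 11 13 12
f 12 13 14
f 12 14 4
f 13 1 15
f 13 15 14
f 14 15 16
f 14 16 4
f 15 1 17
f 15 17 16
f 16 17 18
f 16 18 4
f 17 1 19
f 17 19 18
f 18 19 20
f 18 20 4
f 19 1 21
f 19 21 20
f 20 21 22
f 20 22 4
f 21 1 23
f 21 23 22
f 22 23 24
f 22 24 4
f 23 1 25
f 23 25 24
f 24 25 26
f 24 26 4
f 25 1 27
f 25 27 26
f 26 27 28
f 26 28 4
f 27 1 29
f 27 29 28
f 28 29 30
f 28 30 4
f 29 1 2
f 29 2 30
f 30 2 3
f 30 3 4
f 32 31 35
f 32 35 33
f 33 35 36
f 33 36 34
f 35 31 37
f 35 37 36
f 36 37 38
f 36 38 34
f 37 31 39
f 37 39 38
f 38 39 40
f 38 40 34
f 39 31 41
f 39 41 40
f 40 41 42
f 40 42 34
f 41 31 43
f 41 43 42
f 42 43 44
f 42 44 34
f 43 31 45
f 43 45 44
f 44 45 46
f 44 46 34
f 45 31 47
f 45 47 46
f 46 47 48
f 46 48 34
f 47 31 49
f 47 49 48
f 48 49 50
f 48 50 34
f 49 31 51
f 49 51 50
f 50 51 52
f 50 52 34
f 51 31 53
f 51 53 52
f 52 53 54
f 52 54 34
f 53 31 55
f 53 55 54
f 54 55 56
f 54 56 34
f 55 31 57
f 55 57 56
f 56 57 58
f 56 58 34
f 57 31 32
f 57 32 58
f 58 32 33
f 58 33 34
f 60 59 62
f 60 62 61
f 62 59 63
f 62 63 61
f 63 59 64
f 63 64 61
f 64 59 65
f 64 65 61
f 65 59 66
f 65 66 61
f 66 59 67
f 66 67 61
f 67 59 68
f 67 68 61
f 68 59 69
f 68 69 61
f 69 59 60
f 69 60 61
f 71 70 73
f 71 73 72
f 73 70 74
f 73 74 72
f 74 70 75
f 74 75 72
f 75 70 76
f 75 76 72
f 76 70 77
f 76 77 72
f 77 70 78
f 77 78 72
f 78 70 79
f 78 79 72
f 79 70 80
f 79 80 72
f 80 70 81
f 80 81 72
f 81 70 82
f 81 82 72
f 82 70 83
f 82 83 72
f 83 70 84
f 83 84 72
f 84 70 71
f 84 71 72



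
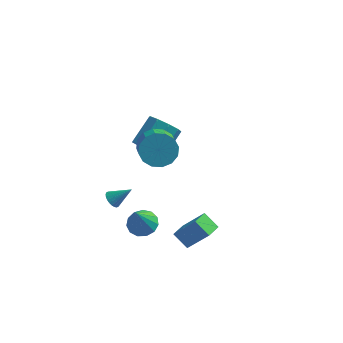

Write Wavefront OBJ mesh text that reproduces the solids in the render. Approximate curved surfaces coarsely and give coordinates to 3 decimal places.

v -2.266 -3.04 -0.819
v -1.92 -3.387 -1.09
v -1.274 -2.72 0.039
v -1.886 -3.2 -1.198
v -1.911 -2.988 -1.249
v -1.99 -2.785 -1.234
v -2.111 -2.621 -1.156
v -2.255 -2.52 -1.026
v -2.401 -2.499 -0.865
v -2.527 -2.56 -0.697
v -2.613 -2.694 -0.547
v -2.646 -2.881 -0.439
v -2.621 -3.092 -0.389
v -2.542 -3.295 -0.404
v -2.422 -3.46 -0.482
v -2.277 -3.56 -0.612
v -2.131 -3.582 -0.773
v -2.005 -3.521 -0.941
v 2.264 -4.316 -2.607
v 1.415 -4.002 -1.931
v 2.509 -3.367 -2.741
v 1.659 -3.052 -2.066
v 3.481 -4.408 -1.034
v 2.631 -4.093 -0.359
v 3.725 -3.458 -1.169
v 2.876 -3.144 -0.493
v -0.991 -1.785 -3.848
v -0.095 -1.729 -3.782
v -1.069 -2.715 -2.012
v -0.28 -1.305 -3.575
v -0.691 -1.033 -3.454
v -1.197 -1 -3.459
v -1.637 -1.216 -3.588
v -1.873 -1.612 -3.799
v -1.828 -2.064 -4.025
v -1.517 -2.427 -4.196
v -1.039 -2.586 -4.256
v -0.546 -2.49 -4.187
v -0.194 -2.171 -4.01
v -1.988 2.587 -1.47
v -1.011 2.526 -1.876
v -0.435 4.011 -0.717
v -1.412 4.073 -0.31
v -1.414 2.986 -2.266
v -0.837 4.471 -1.107
v -2.085 3.26 -2.283
v -1.509 4.745 -1.124
v -2.711 3.219 -1.919
v -2.134 4.704 -0.76
v -2.999 2.883 -1.345
v -2.422 4.368 -0.186
v -2.814 2.408 -0.829
v -2.237 3.893 0.33
v -2.242 2.017 -0.613
v -1.666 3.502 0.546
v -1.552 1.894 -0.797
v -0.976 3.379 0.362
v -1.066 2.094 -1.296
v -0.49 3.579 -0.137
v -0.634 -0.231 1.814
v 0.347 0.23 1.927
v 0.935 -1.287 3.019
v -0.046 -1.749 2.906
v 0.043 0.425 2.361
v 0.631 -1.092 3.453
v -0.442 0.444 2.648
v 0.146 -1.074 3.74
v -0.979 0.281 2.712
v -0.391 -1.236 3.804
v -1.423 -0.018 2.535
v -0.835 -1.536 3.627
v -1.656 -0.375 2.165
v -1.068 -1.892 3.257
v -1.615 -0.693 1.701
v -1.027 -2.21 2.793
v -1.311 -0.888 1.267
v -0.723 -2.405 2.359
v -0.826 -0.906 0.98
v -0.238 -2.424 2.072
v -0.289 -0.744 0.916
v 0.299 -2.261 2.008
v 0.155 -0.444 1.093
v 0.743 -1.962 2.185
v 0.388 -0.088 1.463
v 0.976 -1.605 2.555
f 2 1 4
f 2 4 3
f 4 1 5
f 4 5 3
f 5 1 6
f 5 6 3
f 6 1 7
f 6 7 3
f 7 1 8
f 7 8 3
f 8 1 9
f 8 9 3
f 9 1 10
f 9 10 3
f 10 1 11
f 10 11 3
f 11 1 12
f 11 12 3
f 12 1 13
f 12 13 3
f 13 1 14
f 13 14 3
f 14 1 15
f 14 15 3
f 15 1 16
f 15 16 3
f 16 1 17
f 16 17 3
f 17 1 18
f 17 18 3
f 18 1 2
f 18 2 3
f 20 22 19
f 23 20 19
f 19 22 21
f 21 23 19
f 20 26 22
f 24 20 23
f 24 26 20
f 22 26 21
f 25 23 21
f 21 26 25
f 25 24 23
f 26 24 25
f 28 27 30
f 28 30 29
f 30 27 31
f 30 31 29
f 31 27 32
f 31 32 29
f 32 27 33
f 32 33 29
f 33 27 34
f 33 34 29
f 34 27 35
f 34 35 29
f 35 27 36
f 35 36 29
f 36 27 37
f 36 37 29
f 37 27 38
f 37 38 29
f 38 27 39
f 38 39 29
f 39 27 28
f 39 28 29
f 41 40 44
f 41 44 42
f 42 44 45
f 42 45 43
f 44 40 46
f 44 46 45
f 45 46 47
f 45 47 43
f 46 40 48
f 46 48 47
f 47 48 49
f 47 49 43
f 48 40 50
f 48 50 49
f 49 50 51
f 49 51 43
f 50 40 52
f 50 52 51
f 51 52 53
f 51 53 43
f 52 40 54
f 52 54 53
f 53 54 55
f 53 55 43
f 54 40 56
f 54 56 55
f 55 56 57
f 55 57 43
f 56 40 58
f 56 58 57
f 57 58 59
f 57 59 43
f 58 40 41
f 58 41 59
f 59 41 42
f 59 42 43
f 61 60 64
f 61 64 62
f 62 64 65
f 62 65 63
f 64 60 66
f 64 66 65
f 65 66 67
f 65 67 63
f 66 60 68
f 66 68 67
f 67 68 69
f 67 69 63
f 68 60 70
f 68 70 69
f 69 70 71
f 69 71 63
f 70 60 72
f 70 72 71
f 71 72 73
f 71 73 63
f 72 60 74
f 72 74 73
f 73 74 75
f 73 75 63
f 74 60 76
f 74 76 75
f 75 76 77
f 75 77 63
f 76 60 78
f 76 78 77
f 77 78 79
f 77 79 63
f 78 60 80
f 78 80 79
f 79 80 81
f 79 81 63
f 80 60 82
f 80 82 81
f 81 82 83
f 81 83 63
f 82 60 84
f 82 84 83
f 83 84 85
f 83 85 63
f 84 60 61
f 84 61 85
f 85 61 62
f 85 62 63



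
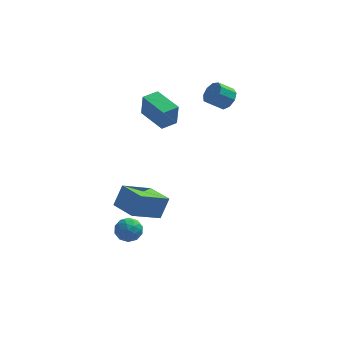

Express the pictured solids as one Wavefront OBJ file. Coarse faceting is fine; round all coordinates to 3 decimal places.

v -2.021 -1.531 -4.024
v -1.287 -1.891 -3.75
v -2.753 -2.449 -3.27
v -2.019 -2.809 -2.996
v -2.234 -2.016 -2.734
v -1.782 -1.449 -3.2
v -2.258 -2.891 -3.82
v -1.806 -2.324 -4.286
v -1.434 -2.732 -3.624
v -1.419 -2.191 -2.953
v -2.621 -2.149 -4.067
v -2.606 -1.608 -3.396
v -1.59 -1.631 -3.954
v -2.45 -2.709 -3.066
v -2.577 -2.243 -2.912
v -2.145 -2.455 -2.751
v -1.881 -1.371 -3.63
v -1.449 -1.582 -3.469
v -2.006 -1.656 -2.871
v -2.591 -2.758 -3.551
v -2.159 -2.969 -3.39
v -1.895 -1.885 -4.269
v -1.463 -2.097 -4.108
v -2.034 -2.684 -4.149
v -1.245 -2.336 -3.719
v -1.674 -2.876 -3.275
v -1.815 -2.924 -3.76
v -1.549 -2.59 -4.034
v -1.236 -2.019 -3.324
v -1.666 -2.558 -2.88
v -1.792 -2.092 -2.726
v -1.527 -1.759 -3
v -1.322 -2.512 -3.25
v -2.374 -1.782 -4.14
v -2.804 -2.321 -3.696
v -2.513 -2.581 -4.02
v -2.248 -2.248 -4.294
v -2.366 -1.464 -3.745
v -2.795 -2.004 -3.301
v -2.491 -1.75 -2.986
v -2.225 -1.416 -3.26
v -2.718 -1.828 -3.77
v 3.502 4.047 3.357
v 4.025 3.903 3.959
v 3.14 3.65 4.666
v 2.618 3.793 4.063
v 3.874 4.436 3.961
v 2.99 4.183 4.668
v 3.549 4.787 3.681
v 2.665 4.534 4.388
v 3.203 4.792 3.249
v 2.319 4.538 3.956
v 2.996 4.447 2.867
v 2.112 4.194 3.574
v 3.026 3.916 2.714
v 2.142 3.662 3.421
v 3.279 3.445 2.862
v 2.395 3.192 3.569
v 3.636 3.256 3.241
v 2.752 3.003 3.948
v 3.931 3.437 3.674
v 3.046 3.184 4.381
v -1.413 2.244 3.322
v -1.31 2.035 4.814
v -0.579 2.914 3.358
v -0.476 2.705 4.85
v -0.204 0.755 3.03
v -0.101 0.546 4.522
v 0.63 1.425 3.066
v 0.733 1.216 4.558
v -2.771 -3.351 -0.442
v -2.296 -2.832 0.803
v -1.246 -2.264 -1.477
v -0.771 -1.745 -0.232
v -1.709 -4.695 -0.288
v -1.234 -4.176 0.957
v -0.184 -3.608 -1.323
v 0.291 -3.089 -0.078
f 1 38 17
f 38 12 41
f 17 41 6
f 38 41 17
f 1 17 13
f 17 6 18
f 13 18 2
f 17 18 13
f 1 13 22
f 13 2 23
f 22 23 8
f 13 23 22
f 1 22 34
f 22 8 37
f 34 37 11
f 22 37 34
f 1 34 38
f 34 11 42
f 38 42 12
f 34 42 38
f 2 18 29
f 18 6 32
f 29 32 10
f 18 32 29
f 6 41 19
f 41 12 40
f 19 40 5
f 41 40 19
f 12 42 39
f 42 11 35
f 39 35 3
f 42 35 39
f 11 37 36
f 37 8 24
f 36 24 7
f 37 24 36
f 8 23 28
f 23 2 25
f 28 25 9
f 23 25 28
f 4 30 16
f 30 10 31
f 16 31 5
f 30 31 16
f 4 16 14
f 16 5 15
f 14 15 3
f 16 15 14
f 4 14 21
f 14 3 20
f 21 20 7
f 14 20 21
f 4 21 26
f 21 7 27
f 26 27 9
f 21 27 26
f 4 26 30
f 26 9 33
f 30 33 10
f 26 33 30
f 5 31 19
f 31 10 32
f 19 32 6
f 31 32 19
f 3 15 39
f 15 5 40
f 39 40 12
f 15 40 39
f 7 20 36
f 20 3 35
f 36 35 11
f 20 35 36
f 9 27 28
f 27 7 24
f 28 24 8
f 27 24 28
f 10 33 29
f 33 9 25
f 29 25 2
f 33 25 29
f 44 43 47
f 44 47 45
f 45 47 48
f 45 48 46
f 47 43 49
f 47 49 48
f 48 49 50
f 48 50 46
f 49 43 51
f 49 51 50
f 50 51 52
f 50 52 46
f 51 43 53
f 51 53 52
f 52 53 54
f 52 54 46
f 53 43 55
f 53 55 54
f 54 55 56
f 54 56 46
f 55 43 57
f 55 57 56
f 56 57 58
f 56 58 46
f 57 43 59
f 57 59 58
f 58 59 60
f 58 60 46
f 59 43 61
f 59 61 60
f 60 61 62
f 60 62 46
f 61 43 44
f 61 44 62
f 62 44 45
f 62 45 46
f 64 66 63
f 67 64 63
f 63 66 65
f 65 67 63
f 64 70 66
f 68 64 67
f 68 70 64
f 66 70 65
f 69 67 65
f 65 70 69
f 69 68 67
f 70 68 69
f 72 74 71
f 75 72 71
f 71 74 73
f 73 75 71
f 72 78 74
f 76 72 75
f 76 78 72
f 74 78 73
f 77 75 73
f 73 78 77
f 77 76 75
f 78 76 77



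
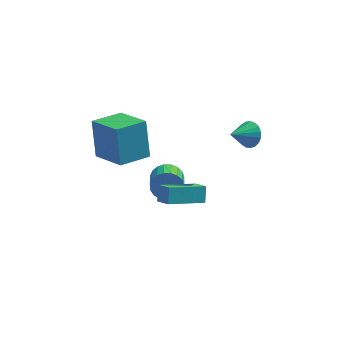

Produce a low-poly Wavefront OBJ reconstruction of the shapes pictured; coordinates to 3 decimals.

v -3.544 -2.609 1.23
v -3.748 -1.766 3.23
v -2.159 -1.564 0.931
v -2.364 -0.722 2.931
v -2.256 -4.098 1.989
v -2.461 -3.256 3.989
v -0.872 -3.054 1.69
v -1.076 -2.211 3.69
v -0.499 -4.087 -0.926
v -0.46 -3.513 -0.17
v 1.304 -3.232 -1.67
v 1.344 -2.658 -0.914
v 0.036 -4.782 -0.426
v 0.076 -4.208 0.33
v 1.84 -3.927 -1.17
v 1.879 -3.353 -0.414
v -0.102 -0.549 -2.58
v 0.233 -0.847 -3.325
v 0.257 -2.069 -2.826
v -0.078 -1.771 -2.08
v 0.531 -0.765 -3.137
v 0.555 -1.986 -2.637
v 0.719 -0.644 -2.852
v 0.743 -1.866 -2.353
v 0.765 -0.508 -2.52
v 0.789 -1.729 -2.021
v 0.661 -0.378 -2.199
v 0.685 -1.6 -1.699
v 0.426 -0.279 -1.943
v 0.449 -1.5 -1.444
v 0.099 -0.225 -1.798
v 0.123 -1.447 -1.298
v -0.263 -0.228 -1.787
v -0.239 -1.45 -1.288
v -0.597 -0.287 -1.914
v -0.573 -1.508 -1.415
v -0.845 -0.39 -2.156
v -0.821 -1.612 -1.656
v -0.965 -0.522 -2.471
v -0.941 -1.743 -1.972
v -0.935 -0.658 -2.805
v -0.911 -1.879 -2.306
v -0.762 -0.775 -3.1
v -0.738 -1.996 -2.601
v -0.474 -0.853 -3.305
v -0.45 -2.075 -2.806
v -0.122 -0.879 -3.385
v -0.098 -2.1 -2.885
v 3.98 -1.79 2.299
v 4.527 -2.291 2.539
v 3.02 -2.51 2.981
v 4.529 -2.07 2.777
v 4.437 -1.8 2.931
v 4.265 -1.529 2.977
v 4.044 -1.303 2.905
v 3.812 -1.16 2.728
v 3.609 -1.127 2.478
v 3.47 -1.208 2.196
v 3.419 -1.39 1.932
v 3.465 -1.641 1.732
v 3.6 -1.918 1.63
v 3.801 -2.172 1.643
v 4.033 -2.361 1.77
v 4.255 -2.45 1.989
v 4.43 -2.426 2.261
f 2 4 1
f 5 2 1
f 1 4 3
f 3 5 1
f 2 8 4
f 6 2 5
f 6 8 2
f 4 8 3
f 7 5 3
f 3 8 7
f 7 6 5
f 8 6 7
f 10 12 9
f 13 10 9
f 9 12 11
f 11 13 9
f 10 16 12
f 14 10 13
f 14 16 10
f 12 16 11
f 15 13 11
f 11 16 15
f 15 14 13
f 16 14 15
f 18 17 21
f 18 21 19
f 19 21 22
f 19 22 20
f 21 17 23
f 21 23 22
f 22 23 24
f 22 24 20
f 23 17 25
f 23 25 24
f 24 25 26
f 24 26 20
f 25 17 27
f 25 27 26
f 26 27 28
f 26 28 20
f 27 17 29
f 27 29 28
f 28 29 30
f 28 30 20
f 29 17 31
f 29 31 30
f 30 31 32
f 30 32 20
f 31 17 33
f 31 33 32
f 32 33 34
f 32 34 20
f 33 17 35
f 33 35 34
f 34 35 36
f 34 36 20
f 35 17 37
f 35 37 36
f 36 37 38
f 36 38 20
f 37 17 39
f 37 39 38
f 38 39 40
f 38 40 20
f 39 17 41
f 39 41 40
f 40 41 42
f 40 42 20
f 41 17 43
f 41 43 42
f 42 43 44
f 42 44 20
f 43 17 45
f 43 45 44
f 44 45 46
f 44 46 20
f 45 17 47
f 45 47 46
f 46 47 48
f 46 48 20
f 47 17 18
f 47 18 48
f 48 18 19
f 48 19 20
f 50 49 52
f 50 52 51
f 52 49 53
f 52 53 51
f 53 49 54
f 53 54 51
f 54 49 55
f 54 55 51
f 55 49 56
f 55 56 51
f 56 49 57
f 56 57 51
f 57 49 58
f 57 58 51
f 58 49 59
f 58 59 51
f 59 49 60
f 59 60 51
f 60 49 61
f 60 61 51
f 61 49 62
f 61 62 51
f 62 49 63
f 62 63 51
f 63 49 64
f 63 64 51
f 64 49 65
f 64 65 51
f 65 49 50
f 65 50 51



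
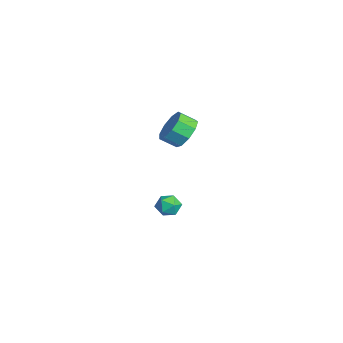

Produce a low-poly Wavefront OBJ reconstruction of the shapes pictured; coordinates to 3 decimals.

v 1.538 1.513 -3.461
v 2.056 1.007 -3.123
v 0.844 0.513 -3.897
v 1.362 0.007 -3.559
v 0.886 0.456 -3.101
v 1.315 1.075 -2.832
v 1.585 0.445 -4.188
v 2.014 1.064 -3.919
v 2.085 0.347 -3.572
v 1.653 0.354 -2.9
v 1.247 1.166 -4.12
v 0.815 1.173 -3.448
v 3.26 1.445 3.265
v 3.936 1.776 3.983
v 3.735 0.906 4.573
v 3.06 0.575 3.855
v 3.285 2.025 4.128
v 3.085 1.155 4.718
v 2.623 2.002 3.869
v 2.422 1.132 4.459
v 2.259 1.718 3.328
v 2.058 0.849 3.918
v 2.363 1.307 2.757
v 2.163 0.437 3.347
v 2.888 0.96 2.424
v 2.687 0.09 3.014
v 3.586 0.84 2.484
v 3.386 -0.03 3.074
v 4.132 1.003 2.91
v 3.932 0.133 3.5
v 4.27 1.373 3.502
v 4.07 0.503 4.092
f 1 12 6
f 1 6 2
f 1 2 8
f 1 8 11
f 1 11 12
f 2 6 10
f 6 12 5
f 12 11 3
f 11 8 7
f 8 2 9
f 4 10 5
f 4 5 3
f 4 3 7
f 4 7 9
f 4 9 10
f 5 10 6
f 3 5 12
f 7 3 11
f 9 7 8
f 10 9 2
f 14 13 17
f 14 17 15
f 15 17 18
f 15 18 16
f 17 13 19
f 17 19 18
f 18 19 20
f 18 20 16
f 19 13 21
f 19 21 20
f 20 21 22
f 20 22 16
f 21 13 23
f 21 23 22
f 22 23 24
f 22 24 16
f 23 13 25
f 23 25 24
f 24 25 26
f 24 26 16
f 25 13 27
f 25 27 26
f 26 27 28
f 26 28 16
f 27 13 29
f 27 29 28
f 28 29 30
f 28 30 16
f 29 13 31
f 29 31 30
f 30 31 32
f 30 32 16
f 31 13 14
f 31 14 32
f 32 14 15
f 32 15 16



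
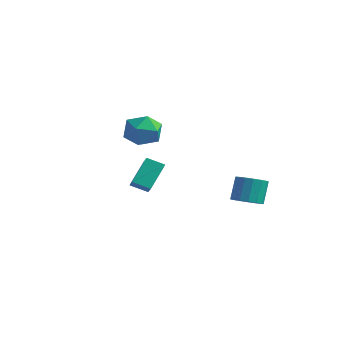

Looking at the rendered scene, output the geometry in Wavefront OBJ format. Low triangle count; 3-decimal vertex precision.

v -1.115 -0.589 1.326
v -0.743 -0.038 2.044
v 0.323 -1.182 1.036
v 0.695 -0.631 1.754
v 0.098 -1.376 1.968
v -0.79 -1.009 2.147
v 0.37 -0.211 0.933
v -0.518 0.156 1.112
v 0.175 0.196 1.801
v 0.007 -0.525 2.44
v -0.427 -0.695 0.64
v -0.595 -1.416 1.279
v 1.861 -3.553 -0.206
v 2.478 -4.033 0.333
v 1.733 -2.551 0.835
v 2.35 -3.032 1.373
v 2.51 -3.108 -0.553
v 3.127 -3.589 -0.015
v 2.382 -2.107 0.487
v 2.999 -2.587 1.026
v 3.572 2.006 -2.52
v 4.054 1.542 -2.203
v 3.849 2.11 -1.063
v 3.368 2.574 -1.38
v 4.264 1.842 -2.315
v 4.059 2.41 -1.174
v 4.289 2.186 -2.481
v 4.084 2.754 -1.341
v 4.122 2.482 -2.658
v 3.917 3.049 -1.518
v 3.808 2.65 -2.798
v 3.603 3.218 -1.658
v 3.43 2.646 -2.864
v 3.226 3.213 -1.724
v 3.091 2.47 -2.837
v 2.886 3.038 -1.697
v 2.881 2.17 -2.726
v 2.676 2.738 -1.585
v 2.856 1.826 -2.559
v 2.651 2.394 -1.419
v 3.023 1.531 -2.382
v 2.818 2.098 -1.242
v 3.337 1.362 -2.242
v 3.132 1.93 -1.102
v 3.714 1.367 -2.176
v 3.51 1.934 -1.036
f 1 12 6
f 1 6 2
f 1 2 8
f 1 8 11
f 1 11 12
f 2 6 10
f 6 12 5
f 12 11 3
f 11 8 7
f 8 2 9
f 4 10 5
f 4 5 3
f 4 3 7
f 4 7 9
f 4 9 10
f 5 10 6
f 3 5 12
f 7 3 11
f 9 7 8
f 10 9 2
f 14 16 13
f 17 14 13
f 13 16 15
f 15 17 13
f 14 20 16
f 18 14 17
f 18 20 14
f 16 20 15
f 19 17 15
f 15 20 19
f 19 18 17
f 20 18 19
f 22 21 25
f 22 25 23
f 23 25 26
f 23 26 24
f 25 21 27
f 25 27 26
f 26 27 28
f 26 28 24
f 27 21 29
f 27 29 28
f 28 29 30
f 28 30 24
f 29 21 31
f 29 31 30
f 30 31 32
f 30 32 24
f 31 21 33
f 31 33 32
f 32 33 34
f 32 34 24
f 33 21 35
f 33 35 34
f 34 35 36
f 34 36 24
f 35 21 37
f 35 37 36
f 36 37 38
f 36 38 24
f 37 21 39
f 37 39 38
f 38 39 40
f 38 40 24
f 39 21 41
f 39 41 40
f 40 41 42
f 40 42 24
f 41 21 43
f 41 43 42
f 42 43 44
f 42 44 24
f 43 21 45
f 43 45 44
f 44 45 46
f 44 46 24
f 45 21 22
f 45 22 46
f 46 22 23
f 46 23 24



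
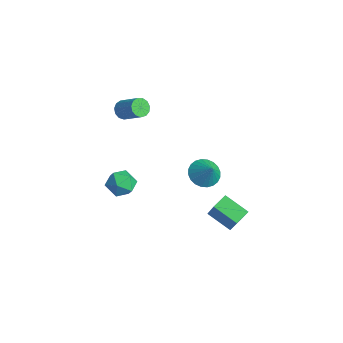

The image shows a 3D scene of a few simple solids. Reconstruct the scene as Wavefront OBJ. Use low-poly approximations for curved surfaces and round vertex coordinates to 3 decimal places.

v 2.083 -1.636 0.883
v 2.616 -1.182 0.418
v 2.837 -1.604 1.777
v 2.438 -0.946 0.56
v 2.205 -0.816 0.75
v 1.955 -0.81 0.961
v 1.723 -0.93 1.16
v 1.547 -1.157 1.317
v 1.452 -1.458 1.407
v 1.454 -1.785 1.418
v 1.551 -2.09 1.347
v 1.729 -2.326 1.206
v 1.961 -2.457 1.015
v 2.212 -2.462 0.804
v 2.443 -2.342 0.605
v 2.62 -2.115 0.448
v 2.715 -1.814 0.358
v 2.713 -1.487 0.347
v -2.844 -3.53 2.878
v -2.551 -3.381 2.4
v -1.483 -2.962 3.184
v -1.776 -3.11 3.662
v -2.721 -3.117 2.489
v -1.653 -2.697 3.274
v -2.93 -2.984 2.702
v -1.862 -2.564 3.487
v -3.111 -3.024 2.971
v -2.044 -2.604 3.756
v -3.208 -3.225 3.21
v -2.14 -2.805 3.995
v -3.189 -3.522 3.344
v -2.121 -3.102 4.128
v -3.061 -3.822 3.329
v -1.993 -3.403 4.114
v -2.863 -4.03 3.171
v -1.795 -3.61 3.956
v -2.66 -4.078 2.92
v -1.592 -3.658 3.705
v -2.515 -3.953 2.656
v -1.447 -3.533 3.44
v -2.474 -3.693 2.462
v -1.406 -3.273 3.246
v -2.816 -3.476 -1.911
v -2.146 -3.171 -2.418
v -2.514 -4.829 -2.322
v -1.844 -4.524 -2.829
v -1.783 -4.487 -1.938
v -1.97 -3.651 -1.684
v -2.69 -4.349 -3.056
v -2.877 -3.513 -2.802
v -2.068 -3.711 -3.125
v -1.507 -3.796 -2.435
v -3.153 -4.204 -2.305
v -2.592 -4.289 -1.615
v 1.028 -0.842 -3.499
v 2.112 -1.102 -1.948
v 0.748 -0.03 -3.167
v 1.832 -0.291 -1.617
v 2.168 -0.169 -4.183
v 3.252 -0.43 -2.633
v 1.888 0.642 -3.852
v 2.972 0.382 -2.301
f 2 1 4
f 2 4 3
f 4 1 5
f 4 5 3
f 5 1 6
f 5 6 3
f 6 1 7
f 6 7 3
f 7 1 8
f 7 8 3
f 8 1 9
f 8 9 3
f 9 1 10
f 9 10 3
f 10 1 11
f 10 11 3
f 11 1 12
f 11 12 3
f 12 1 13
f 12 13 3
f 13 1 14
f 13 14 3
f 14 1 15
f 14 15 3
f 15 1 16
f 15 16 3
f 16 1 17
f 16 17 3
f 17 1 18
f 17 18 3
f 18 1 2
f 18 2 3
f 20 19 23
f 20 23 21
f 21 23 24
f 21 24 22
f 23 19 25
f 23 25 24
f 24 25 26
f 24 26 22
f 25 19 27
f 25 27 26
f 26 27 28
f 26 28 22
f 27 19 29
f 27 29 28
f 28 29 30
f 28 30 22
f 29 19 31
f 29 31 30
f 30 31 32
f 30 32 22
f 31 19 33
f 31 33 32
f 32 33 34
f 32 34 22
f 33 19 35
f 33 35 34
f 34 35 36
f 34 36 22
f 35 19 37
f 35 37 36
f 36 37 38
f 36 38 22
f 37 19 39
f 37 39 38
f 38 39 40
f 38 40 22
f 39 19 41
f 39 41 40
f 40 41 42
f 40 42 22
f 41 19 20
f 41 20 42
f 42 20 21
f 42 21 22
f 43 54 48
f 43 48 44
f 43 44 50
f 43 50 53
f 43 53 54
f 44 48 52
f 48 54 47
f 54 53 45
f 53 50 49
f 50 44 51
f 46 52 47
f 46 47 45
f 46 45 49
f 46 49 51
f 46 51 52
f 47 52 48
f 45 47 54
f 49 45 53
f 51 49 50
f 52 51 44
f 56 58 55
f 59 56 55
f 55 58 57
f 57 59 55
f 56 62 58
f 60 56 59
f 60 62 56
f 58 62 57
f 61 59 57
f 57 62 61
f 61 60 59
f 62 60 61



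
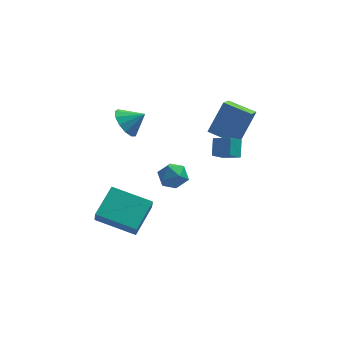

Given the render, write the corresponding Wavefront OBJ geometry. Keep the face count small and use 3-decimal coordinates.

v -1.608 1.52 2.783
v -1.221 2.056 2.232
v -0.732 1.52 3.397
v -1.448 2.335 2.556
v -1.727 2.355 2.953
v -1.967 2.11 3.295
v -2.093 1.678 3.475
v -2.066 1.196 3.435
v -1.893 0.817 3.188
v -1.629 0.661 2.812
v -1.359 0.778 2.427
v -1.168 1.131 2.155
v -1.116 1.607 2.082
v 3.624 1.792 1.258
v 3.351 1.051 1.668
v 2.38 2.435 1.594
v 2.108 1.694 2.004
v 4.352 2.386 2.816
v 4.08 1.645 3.226
v 3.109 3.029 3.152
v 2.836 2.288 3.562
v -3.067 -0.475 -2.424
v -3.019 -0.94 -1.643
v -2.331 0.927 -1.633
v -2.283 0.462 -0.853
v -1.197 -1.162 -2.947
v -1.149 -1.627 -2.167
v -0.461 0.24 -2.157
v -0.413 -0.225 -1.376
v 2.903 -2.908 3.96
v 2.964 -2.256 4.606
v 2.148 -2.516 3.636
v 2.209 -1.864 4.282
v 3.391 -2.416 3.418
v 3.452 -1.764 4.064
v 2.636 -2.024 3.094
v 2.697 -1.372 3.74
v 0.207 -1.382 1.394
v 0.927 -1.372 1.629
v 0.033 -2.448 1.971
v 0.753 -2.438 2.206
v 0.257 -1.939 2.484
v 0.364 -1.279 2.128
v 0.596 -2.541 1.472
v 0.703 -1.881 1.116
v 1.167 -2.088 1.678
v 0.957 -1.716 2.303
v 0.003 -2.104 1.297
v -0.207 -1.732 1.922
f 2 1 4
f 2 4 3
f 4 1 5
f 4 5 3
f 5 1 6
f 5 6 3
f 6 1 7
f 6 7 3
f 7 1 8
f 7 8 3
f 8 1 9
f 8 9 3
f 9 1 10
f 9 10 3
f 10 1 11
f 10 11 3
f 11 1 12
f 11 12 3
f 12 1 13
f 12 13 3
f 13 1 2
f 13 2 3
f 15 17 14
f 18 15 14
f 14 17 16
f 16 18 14
f 15 21 17
f 19 15 18
f 19 21 15
f 17 21 16
f 20 18 16
f 16 21 20
f 20 19 18
f 21 19 20
f 23 25 22
f 26 23 22
f 22 25 24
f 24 26 22
f 23 29 25
f 27 23 26
f 27 29 23
f 25 29 24
f 28 26 24
f 24 29 28
f 28 27 26
f 29 27 28
f 31 33 30
f 34 31 30
f 30 33 32
f 32 34 30
f 31 37 33
f 35 31 34
f 35 37 31
f 33 37 32
f 36 34 32
f 32 37 36
f 36 35 34
f 37 35 36
f 38 49 43
f 38 43 39
f 38 39 45
f 38 45 48
f 38 48 49
f 39 43 47
f 43 49 42
f 49 48 40
f 48 45 44
f 45 39 46
f 41 47 42
f 41 42 40
f 41 40 44
f 41 44 46
f 41 46 47
f 42 47 43
f 40 42 49
f 44 40 48
f 46 44 45
f 47 46 39



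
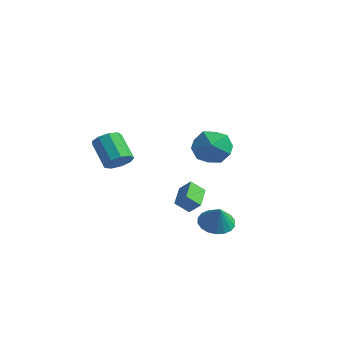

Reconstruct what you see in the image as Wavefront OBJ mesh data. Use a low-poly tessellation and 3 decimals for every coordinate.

v 3.383 1.419 4.565
v 3.857 1.086 3.576
v 1.703 0.994 3.904
v 2.177 0.661 2.915
v 2.349 0.047 3.867
v 3.386 0.31 4.276
v 2.174 1.77 3.204
v 3.211 2.033 3.613
v 3.109 1.303 2.735
v 3.218 0.238 3.145
v 2.342 1.842 4.335
v 2.451 0.777 4.745
v -0.244 2.861 -2.252
v -0.743 2.327 -1.613
v -0.955 4.009 -1.846
v -1.454 3.475 -1.208
v 0.374 3.025 -1.632
v -0.125 2.491 -0.994
v -0.337 4.173 -1.227
v -0.836 3.639 -0.588
v -2.497 0.254 1.398
v -2.097 0.905 1.599
v -3.323 1.317 2.703
v -3.723 0.666 2.502
v -2.431 1.012 1.188
v -3.657 1.425 2.292
v -2.796 0.765 0.875
v -4.022 1.177 1.979
v -3.021 0.278 0.807
v -4.247 0.691 1.911
v -3.001 -0.22 1.016
v -4.226 0.193 2.119
v -2.745 -0.496 1.403
v -3.971 -0.084 2.507
v -2.373 -0.422 1.788
v -3.599 -0.009 2.892
v -2.06 -0.031 1.991
v -3.285 0.381 3.094
v -1.951 0.493 1.916
v -3.176 0.905 3.02
v 2.961 1.178 -1.218
v 3.8 1.277 -1.557
v 3.459 0.862 -0.082
v 3.715 1.648 -1.417
v 3.481 1.925 -1.238
v 3.144 2.054 -1.054
v 2.77 2.01 -0.903
v 2.435 1.801 -0.815
v 2.204 1.469 -0.806
v 2.123 1.078 -0.879
v 2.208 0.708 -1.019
v 2.442 0.431 -1.199
v 2.779 0.302 -1.382
v 3.152 0.346 -1.533
v 3.488 0.555 -1.622
v 3.719 0.887 -1.63
f 1 12 6
f 1 6 2
f 1 2 8
f 1 8 11
f 1 11 12
f 2 6 10
f 6 12 5
f 12 11 3
f 11 8 7
f 8 2 9
f 4 10 5
f 4 5 3
f 4 3 7
f 4 7 9
f 4 9 10
f 5 10 6
f 3 5 12
f 7 3 11
f 9 7 8
f 10 9 2
f 14 16 13
f 17 14 13
f 13 16 15
f 15 17 13
f 14 20 16
f 18 14 17
f 18 20 14
f 16 20 15
f 19 17 15
f 15 20 19
f 19 18 17
f 20 18 19
f 22 21 25
f 22 25 23
f 23 25 26
f 23 26 24
f 25 21 27
f 25 27 26
f 26 27 28
f 26 28 24
f 27 21 29
f 27 29 28
f 28 29 30
f 28 30 24
f 29 21 31
f 29 31 30
f 30 31 32
f 30 32 24
f 31 21 33
f 31 33 32
f 32 33 34
f 32 34 24
f 33 21 35
f 33 35 34
f 34 35 36
f 34 36 24
f 35 21 37
f 35 37 36
f 36 37 38
f 36 38 24
f 37 21 39
f 37 39 38
f 38 39 40
f 38 40 24
f 39 21 22
f 39 22 40
f 40 22 23
f 40 23 24
f 42 41 44
f 42 44 43
f 44 41 45
f 44 45 43
f 45 41 46
f 45 46 43
f 46 41 47
f 46 47 43
f 47 41 48
f 47 48 43
f 48 41 49
f 48 49 43
f 49 41 50
f 49 50 43
f 50 41 51
f 50 51 43
f 51 41 52
f 51 52 43
f 52 41 53
f 52 53 43
f 53 41 54
f 53 54 43
f 54 41 55
f 54 55 43
f 55 41 56
f 55 56 43
f 56 41 42
f 56 42 43



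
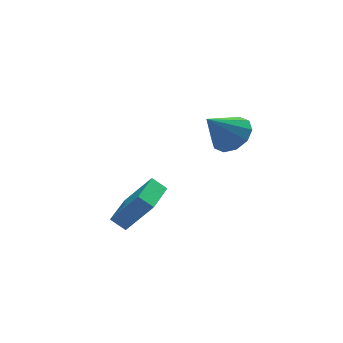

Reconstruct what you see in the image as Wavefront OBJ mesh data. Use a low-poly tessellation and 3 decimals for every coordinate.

v 3.188 -2.158 2.447
v 3.93 -2.163 3.146
v 1.992 -2.522 3.713
v 3.706 -1.575 3.104
v 3.285 -1.21 2.81
v 2.826 -1.207 2.378
v 2.506 -1.568 1.972
v 2.446 -2.154 1.747
v 2.67 -2.741 1.79
v 3.092 -3.106 2.083
v 3.551 -3.109 2.516
v 3.871 -2.749 2.922
v -1.064 -1.074 -3.221
v -1.638 -0.713 -2.692
v 0.018 0.713 -3.269
v -0.556 1.075 -2.74
v -0.004 -1.675 -1.66
v -0.578 -1.313 -1.131
v 1.078 0.113 -1.708
v 0.504 0.474 -1.179
f 2 1 4
f 2 4 3
f 4 1 5
f 4 5 3
f 5 1 6
f 5 6 3
f 6 1 7
f 6 7 3
f 7 1 8
f 7 8 3
f 8 1 9
f 8 9 3
f 9 1 10
f 9 10 3
f 10 1 11
f 10 11 3
f 11 1 12
f 11 12 3
f 12 1 2
f 12 2 3
f 14 16 13
f 17 14 13
f 13 16 15
f 15 17 13
f 14 20 16
f 18 14 17
f 18 20 14
f 16 20 15
f 19 17 15
f 15 20 19
f 19 18 17
f 20 18 19



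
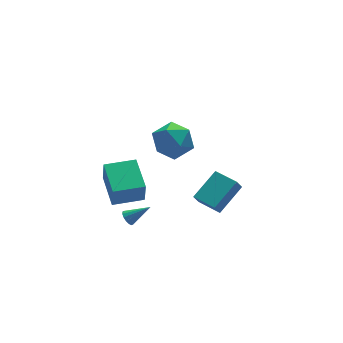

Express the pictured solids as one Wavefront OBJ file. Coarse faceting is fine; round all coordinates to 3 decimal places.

v -4.007 2.95 -1.264
v -4.082 2.645 0.172
v -3.568 5.014 -0.803
v -3.642 4.709 0.633
v -2.238 2.571 -1.253
v -2.312 2.266 0.183
v -1.798 4.635 -0.792
v -1.873 4.33 0.644
v -1.694 2.131 3.09
v -0.785 2.913 3.484
v -1.035 0.707 4.396
v -0.126 1.489 4.79
v -1.334 1.737 5.06
v -1.741 2.617 4.253
v -0.079 1.003 3.627
v -0.486 1.883 2.82
v 0.212 2.216 3.816
v -0.563 2.67 4.702
v -1.257 0.95 3.178
v -2.032 1.404 4.064
v 2.12 2.056 -3.933
v 1.729 1.951 -3.22
v 1.585 3.573 -4.002
v 1.194 3.468 -3.289
v 3.846 2.712 -2.891
v 3.455 2.607 -2.178
v 3.311 4.229 -2.96
v 2.92 4.124 -2.247
v -3.928 1.137 -0.868
v -3.645 1.506 -1.053
v -2.812 0.703 -0.032
v -3.761 1.608 -0.845
v -3.922 1.584 -0.644
v -4.084 1.441 -0.502
v -4.204 1.216 -0.458
v -4.25 0.97 -0.524
v -4.21 0.769 -0.682
v -4.095 0.666 -0.89
v -3.934 0.69 -1.092
v -3.772 0.834 -1.233
v -3.652 1.059 -1.277
v -3.605 1.305 -1.211
f 2 4 1
f 5 2 1
f 1 4 3
f 3 5 1
f 2 8 4
f 6 2 5
f 6 8 2
f 4 8 3
f 7 5 3
f 3 8 7
f 7 6 5
f 8 6 7
f 9 20 14
f 9 14 10
f 9 10 16
f 9 16 19
f 9 19 20
f 10 14 18
f 14 20 13
f 20 19 11
f 19 16 15
f 16 10 17
f 12 18 13
f 12 13 11
f 12 11 15
f 12 15 17
f 12 17 18
f 13 18 14
f 11 13 20
f 15 11 19
f 17 15 16
f 18 17 10
f 22 24 21
f 25 22 21
f 21 24 23
f 23 25 21
f 22 28 24
f 26 22 25
f 26 28 22
f 24 28 23
f 27 25 23
f 23 28 27
f 27 26 25
f 28 26 27
f 30 29 32
f 30 32 31
f 32 29 33
f 32 33 31
f 33 29 34
f 33 34 31
f 34 29 35
f 34 35 31
f 35 29 36
f 35 36 31
f 36 29 37
f 36 37 31
f 37 29 38
f 37 38 31
f 38 29 39
f 38 39 31
f 39 29 40
f 39 40 31
f 40 29 41
f 40 41 31
f 41 29 42
f 41 42 31
f 42 29 30
f 42 30 31



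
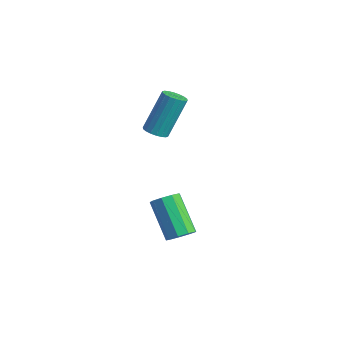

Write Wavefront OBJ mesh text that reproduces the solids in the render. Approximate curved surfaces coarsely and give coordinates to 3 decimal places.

v 0.904 0.947 -4.584
v 1.256 1.369 -4.276
v -0.072 1.475 -2.907
v -0.424 1.053 -3.216
v 0.99 1.57 -4.549
v -0.338 1.676 -3.18
v 0.684 1.48 -4.839
v -0.644 1.586 -3.47
v 0.481 1.14 -5.01
v -0.847 1.246 -3.641
v 0.476 0.71 -4.981
v -0.852 0.816 -3.613
v 0.671 0.391 -4.767
v -0.657 0.497 -3.399
v 0.975 0.332 -4.468
v -0.353 0.438 -3.099
v 1.246 0.561 -4.223
v -0.082 0.667 -2.854
v 1.357 0.97 -4.147
v 0.029 1.076 -2.778
v -2.006 1.626 -0.504
v -1.72 1.223 -0.286
v -1.749 2.151 1.463
v -2.034 2.554 1.244
v -1.55 1.373 -0.363
v -1.579 2.302 1.386
v -1.469 1.574 -0.468
v -1.498 2.502 1.281
v -1.495 1.785 -0.58
v -1.524 2.713 1.168
v -1.622 1.964 -0.678
v -1.651 2.893 1.071
v -1.825 2.076 -0.741
v -1.854 3.005 1.008
v -2.064 2.1 -0.757
v -2.092 3.028 0.992
v -2.291 2.029 -0.723
v -2.32 2.957 1.026
v -2.461 1.878 -0.646
v -2.49 2.807 1.103
v -2.542 1.678 -0.541
v -2.571 2.606 1.208
v -2.516 1.467 -0.428
v -2.545 2.395 1.32
v -2.389 1.287 -0.331
v -2.418 2.216 1.418
v -2.186 1.175 -0.268
v -2.215 2.104 1.481
v -1.948 1.152 -0.252
v -1.976 2.08 1.497
f 2 1 5
f 2 5 3
f 3 5 6
f 3 6 4
f 5 1 7
f 5 7 6
f 6 7 8
f 6 8 4
f 7 1 9
f 7 9 8
f 8 9 10
f 8 10 4
f 9 1 11
f 9 11 10
f 10 11 12
f 10 12 4
f 11 1 13
f 11 13 12
f 12 13 14
f 12 14 4
f 13 1 15
f 13 15 14
f 14 15 16
f 14 16 4
f 15 1 17
f 15 17 16
f 16 17 18
f 16 18 4
f 17 1 19
f 17 19 18
f 18 19 20
f 18 20 4
f 19 1 2
f 19 2 20
f 20 2 3
f 20 3 4
f 22 21 25
f 22 25 23
f 23 25 26
f 23 26 24
f 25 21 27
f 25 27 26
f 26 27 28
f 26 28 24
f 27 21 29
f 27 29 28
f 28 29 30
f 28 30 24
f 29 21 31
f 29 31 30
f 30 31 32
f 30 32 24
f 31 21 33
f 31 33 32
f 32 33 34
f 32 34 24
f 33 21 35
f 33 35 34
f 34 35 36
f 34 36 24
f 35 21 37
f 35 37 36
f 36 37 38
f 36 38 24
f 37 21 39
f 37 39 38
f 38 39 40
f 38 40 24
f 39 21 41
f 39 41 40
f 40 41 42
f 40 42 24
f 41 21 43
f 41 43 42
f 42 43 44
f 42 44 24
f 43 21 45
f 43 45 44
f 44 45 46
f 44 46 24
f 45 21 47
f 45 47 46
f 46 47 48
f 46 48 24
f 47 21 49
f 47 49 48
f 48 49 50
f 48 50 24
f 49 21 22
f 49 22 50
f 50 22 23
f 50 23 24

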